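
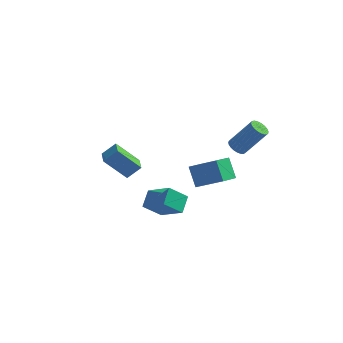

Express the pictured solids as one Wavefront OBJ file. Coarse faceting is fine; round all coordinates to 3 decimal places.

v -1.125 -1.818 -2.144
v 0.322 -2.514 -1.055
v -1.065 -0.748 -1.539
v 0.382 -1.444 -0.451
v -0.142 -1.316 -3.129
v 1.305 -2.012 -2.041
v -0.082 -0.246 -2.525
v 1.365 -0.942 -1.436
v -2.983 1.561 -2.583
v -4.344 1.241 -1.056
v -3.369 2.549 -2.72
v -4.73 2.229 -1.193
v -2.21 1.971 -1.807
v -3.571 1.651 -0.28
v -2.596 2.959 -1.944
v -3.957 2.639 -0.417
v 3.309 3.364 0.093
v 3.675 3.773 -0.256
v 4.956 4.124 1.497
v 4.591 3.716 1.847
v 3.488 3.939 -0.152
v 4.77 4.29 1.601
v 3.27 4.005 -0.007
v 4.552 4.357 1.747
v 3.059 3.961 0.156
v 4.341 4.312 1.91
v 2.892 3.814 0.309
v 4.173 4.165 2.062
v 2.796 3.589 0.424
v 4.078 3.94 2.177
v 2.789 3.325 0.481
v 4.071 3.676 2.235
v 2.872 3.068 0.472
v 4.154 3.419 2.225
v 3.031 2.862 0.398
v 4.313 3.213 2.151
v 3.238 2.743 0.27
v 4.519 3.094 2.023
v 3.457 2.732 0.112
v 4.738 3.083 1.865
v 3.65 2.83 -0.049
v 4.932 3.181 1.704
v 3.785 3.02 -0.185
v 5.067 3.371 1.568
v 3.837 3.27 -0.274
v 5.119 3.621 1.479
v 3.798 3.537 -0.299
v 5.08 3.888 1.455
v 0.753 1.774 -0.993
v 2.452 1.562 0.06
v 1.258 2.998 -1.56
v 2.957 2.785 -0.506
v 1.363 0.995 -2.134
v 3.062 0.782 -1.08
v 1.868 2.218 -2.7
v 3.567 2.006 -1.647
f 2 4 1
f 5 2 1
f 1 4 3
f 3 5 1
f 2 8 4
f 6 2 5
f 6 8 2
f 4 8 3
f 7 5 3
f 3 8 7
f 7 6 5
f 8 6 7
f 10 12 9
f 13 10 9
f 9 12 11
f 11 13 9
f 10 16 12
f 14 10 13
f 14 16 10
f 12 16 11
f 15 13 11
f 11 16 15
f 15 14 13
f 16 14 15
f 18 17 21
f 18 21 19
f 19 21 22
f 19 22 20
f 21 17 23
f 21 23 22
f 22 23 24
f 22 24 20
f 23 17 25
f 23 25 24
f 24 25 26
f 24 26 20
f 25 17 27
f 25 27 26
f 26 27 28
f 26 28 20
f 27 17 29
f 27 29 28
f 28 29 30
f 28 30 20
f 29 17 31
f 29 31 30
f 30 31 32
f 30 32 20
f 31 17 33
f 31 33 32
f 32 33 34
f 32 34 20
f 33 17 35
f 33 35 34
f 34 35 36
f 34 36 20
f 35 17 37
f 35 37 36
f 36 37 38
f 36 38 20
f 37 17 39
f 37 39 38
f 38 39 40
f 38 40 20
f 39 17 41
f 39 41 40
f 40 41 42
f 40 42 20
f 41 17 43
f 41 43 42
f 42 43 44
f 42 44 20
f 43 17 45
f 43 45 44
f 44 45 46
f 44 46 20
f 45 17 47
f 45 47 46
f 46 47 48
f 46 48 20
f 47 17 18
f 47 18 48
f 48 18 19
f 48 19 20
f 50 52 49
f 53 50 49
f 49 52 51
f 51 53 49
f 50 56 52
f 54 50 53
f 54 56 50
f 52 56 51
f 55 53 51
f 51 56 55
f 55 54 53
f 56 54 55



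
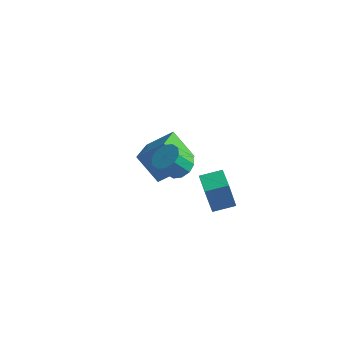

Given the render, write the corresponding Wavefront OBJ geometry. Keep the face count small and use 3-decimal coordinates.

v 0.048 1.789 -4.843
v -0.002 1.277 -2.962
v 0.757 2.824 -4.542
v 0.707 2.312 -2.661
v 1.233 1.028 -5.019
v 1.183 0.516 -3.138
v 1.942 2.063 -4.718
v 1.892 1.551 -2.837
v 3.115 -3.216 1.963
v 3.443 -2.673 2.482
v 3.174 -3.441 3.457
v 2.845 -3.984 2.937
v 2.951 -2.563 2.432
v 2.681 -3.332 3.406
v 2.521 -2.703 2.203
v 2.251 -3.472 3.177
v 2.318 -3.039 1.882
v 2.049 -3.808 2.856
v 2.42 -3.442 1.592
v 2.15 -4.211 2.566
v 2.786 -3.759 1.443
v 2.517 -4.527 2.418
v 3.279 -3.868 1.494
v 3.009 -4.637 2.468
v 3.709 -3.728 1.723
v 3.439 -4.497 2.697
v 3.911 -3.392 2.044
v 3.642 -4.161 3.018
v 3.81 -2.989 2.334
v 3.54 -3.758 3.308
v -1.858 -1.416 -1.009
v -0.824 -0.463 0.082
v -2.9 0.308 -1.527
v -1.866 1.261 -0.436
v -0.614 -1.101 -2.464
v 0.42 -0.148 -1.373
v -1.656 0.623 -2.982
v -0.622 1.576 -1.891
f 2 4 1
f 5 2 1
f 1 4 3
f 3 5 1
f 2 8 4
f 6 2 5
f 6 8 2
f 4 8 3
f 7 5 3
f 3 8 7
f 7 6 5
f 8 6 7
f 10 9 13
f 10 13 11
f 11 13 14
f 11 14 12
f 13 9 15
f 13 15 14
f 14 15 16
f 14 16 12
f 15 9 17
f 15 17 16
f 16 17 18
f 16 18 12
f 17 9 19
f 17 19 18
f 18 19 20
f 18 20 12
f 19 9 21
f 19 21 20
f 20 21 22
f 20 22 12
f 21 9 23
f 21 23 22
f 22 23 24
f 22 24 12
f 23 9 25
f 23 25 24
f 24 25 26
f 24 26 12
f 25 9 27
f 25 27 26
f 26 27 28
f 26 28 12
f 27 9 29
f 27 29 28
f 28 29 30
f 28 30 12
f 29 9 10
f 29 10 30
f 30 10 11
f 30 11 12
f 32 34 31
f 35 32 31
f 31 34 33
f 33 35 31
f 32 38 34
f 36 32 35
f 36 38 32
f 34 38 33
f 37 35 33
f 33 38 37
f 37 36 35
f 38 36 37



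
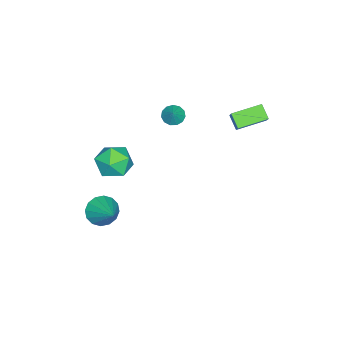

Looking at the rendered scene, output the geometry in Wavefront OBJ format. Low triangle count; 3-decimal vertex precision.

v 2.776 -3.454 -3.793
v 3.345 -3.287 -4.548
v 3.884 -2.226 -2.687
v 2.99 -2.941 -4.576
v 2.577 -2.733 -4.394
v 2.217 -2.718 -4.052
v 2.008 -2.9 -3.639
v 2.004 -3.23 -3.269
v 2.207 -3.621 -3.038
v 2.563 -3.967 -3.01
v 2.975 -4.176 -3.192
v 3.335 -4.191 -3.535
v 3.544 -4.009 -3.947
v 3.548 -3.678 -4.318
v -1.647 1.921 2.702
v -0.681 2.408 3.826
v -2.713 3.179 3.072
v -1.747 3.667 4.196
v -1.193 2.493 2.064
v -0.227 2.981 3.188
v -2.259 3.752 2.434
v -1.293 4.239 3.558
v 3.713 -1.353 2.437
v 4.302 -1.392 1.479
v 3.118 -3.048 2.141
v 3.707 -3.087 1.183
v 4.242 -3.074 2.173
v 4.61 -2.027 2.356
v 2.81 -2.413 1.264
v 3.178 -1.366 1.447
v 3.744 -2.048 0.755
v 4.629 -2.456 1.316
v 2.791 -1.984 2.304
v 3.676 -2.392 2.865
v -1.359 -1.17 1.804
v -1.008 -0.802 1.399
v -0.721 -0.93 2.576
v -1.263 -0.582 1.543
v -1.549 -0.549 1.769
v -1.775 -0.713 2.007
v -1.869 -1.022 2.18
v -1.801 -1.377 2.234
v -1.592 -1.667 2.151
v -1.31 -1.799 1.958
v -1.044 -1.731 1.717
v -0.877 -1.485 1.503
v -0.864 -1.138 1.384
f 2 1 4
f 2 4 3
f 4 1 5
f 4 5 3
f 5 1 6
f 5 6 3
f 6 1 7
f 6 7 3
f 7 1 8
f 7 8 3
f 8 1 9
f 8 9 3
f 9 1 10
f 9 10 3
f 10 1 11
f 10 11 3
f 11 1 12
f 11 12 3
f 12 1 13
f 12 13 3
f 13 1 14
f 13 14 3
f 14 1 2
f 14 2 3
f 16 18 15
f 19 16 15
f 15 18 17
f 17 19 15
f 16 22 18
f 20 16 19
f 20 22 16
f 18 22 17
f 21 19 17
f 17 22 21
f 21 20 19
f 22 20 21
f 23 34 28
f 23 28 24
f 23 24 30
f 23 30 33
f 23 33 34
f 24 28 32
f 28 34 27
f 34 33 25
f 33 30 29
f 30 24 31
f 26 32 27
f 26 27 25
f 26 25 29
f 26 29 31
f 26 31 32
f 27 32 28
f 25 27 34
f 29 25 33
f 31 29 30
f 32 31 24
f 36 35 38
f 36 38 37
f 38 35 39
f 38 39 37
f 39 35 40
f 39 40 37
f 40 35 41
f 40 41 37
f 41 35 42
f 41 42 37
f 42 35 43
f 42 43 37
f 43 35 44
f 43 44 37
f 44 35 45
f 44 45 37
f 45 35 46
f 45 46 37
f 46 35 47
f 46 47 37
f 47 35 36
f 47 36 37



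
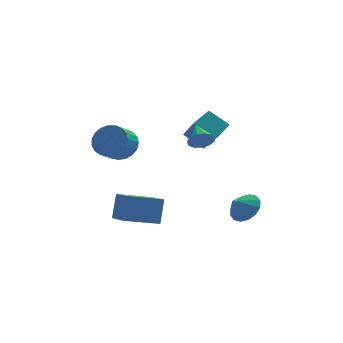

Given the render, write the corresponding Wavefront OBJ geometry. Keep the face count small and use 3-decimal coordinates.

v -1.935 -2.86 -3.463
v -1.715 -2.303 -2.099
v -2.422 -1.258 -4.038
v -2.201 -0.701 -2.674
v -0.159 -2.479 -3.906
v 0.062 -1.922 -2.542
v -0.645 -0.877 -4.481
v -0.425 -0.32 -3.117
v 2.169 1.374 -0.562
v 2.577 0.116 0.673
v 1.18 1.834 0.233
v 1.588 0.576 1.469
v 2.992 2.184 -0.009
v 3.4 0.926 1.227
v 2.003 2.644 0.787
v 2.411 1.386 2.022
v -1.914 1.593 -0.279
v -1.131 0.978 -0.376
v -1.704 0.152 0.242
v -2.486 0.767 0.339
v -1.04 1.179 -0.024
v -1.613 0.353 0.595
v -1.1 1.451 0.285
v -1.673 0.626 0.903
v -1.301 1.748 0.495
v -1.873 0.923 1.114
v -1.608 2.019 0.572
v -2.18 1.193 1.191
v -1.967 2.215 0.502
v -2.54 1.389 1.12
v -2.318 2.304 0.296
v -2.89 1.478 0.915
v -2.598 2.27 -0.009
v -3.171 1.444 0.61
v -2.76 2.119 -0.36
v -3.333 1.293 0.258
v -2.776 1.877 -0.698
v -3.349 1.051 -0.08
v -2.643 1.586 -0.964
v -3.215 0.76 -0.345
v -2.384 1.296 -1.111
v -2.956 0.47 -0.492
v -2.043 1.057 -1.114
v -2.615 0.231 -0.495
v -1.68 0.911 -0.973
v -2.252 0.086 -0.354
v -1.358 0.883 -0.712
v -1.93 0.058 -0.093
v 4.041 -0.933 -3.664
v 4.606 -0.682 -2.969
v 3.379 -1.347 -2.976
v 4.309 -0.308 -3.029
v 3.941 -0.101 -3.26
v 3.599 -0.118 -3.599
v 3.376 -0.352 -3.955
v 3.331 -0.743 -4.233
v 3.476 -1.184 -4.359
v 3.773 -1.558 -4.298
v 4.141 -1.765 -4.067
v 4.483 -1.749 -3.728
v 4.706 -1.514 -3.372
v 4.751 -1.124 -3.094
v 1.727 -3.374 1.937
v 2.122 -3.038 1.496
v 1.513 -2.326 2.543
v 1.766 -3.028 1.353
v 1.399 -3.128 1.395
v 1.136 -3.306 1.609
v 1.06 -3.505 1.927
v 1.197 -3.663 2.248
v 1.502 -3.73 2.47
v 1.878 -3.683 2.523
v 2.207 -3.538 2.39
v 2.384 -3.341 2.112
v 2.352 -3.155 1.779
f 2 4 1
f 5 2 1
f 1 4 3
f 3 5 1
f 2 8 4
f 6 2 5
f 6 8 2
f 4 8 3
f 7 5 3
f 3 8 7
f 7 6 5
f 8 6 7
f 10 12 9
f 13 10 9
f 9 12 11
f 11 13 9
f 10 16 12
f 14 10 13
f 14 16 10
f 12 16 11
f 15 13 11
f 11 16 15
f 15 14 13
f 16 14 15
f 18 17 21
f 18 21 19
f 19 21 22
f 19 22 20
f 21 17 23
f 21 23 22
f 22 23 24
f 22 24 20
f 23 17 25
f 23 25 24
f 24 25 26
f 24 26 20
f 25 17 27
f 25 27 26
f 26 27 28
f 26 28 20
f 27 17 29
f 27 29 28
f 28 29 30
f 28 30 20
f 29 17 31
f 29 31 30
f 30 31 32
f 30 32 20
f 31 17 33
f 31 33 32
f 32 33 34
f 32 34 20
f 33 17 35
f 33 35 34
f 34 35 36
f 34 36 20
f 35 17 37
f 35 37 36
f 36 37 38
f 36 38 20
f 37 17 39
f 37 39 38
f 38 39 40
f 38 40 20
f 39 17 41
f 39 41 40
f 40 41 42
f 40 42 20
f 41 17 43
f 41 43 42
f 42 43 44
f 42 44 20
f 43 17 45
f 43 45 44
f 44 45 46
f 44 46 20
f 45 17 47
f 45 47 46
f 46 47 48
f 46 48 20
f 47 17 18
f 47 18 48
f 48 18 19
f 48 19 20
f 50 49 52
f 50 52 51
f 52 49 53
f 52 53 51
f 53 49 54
f 53 54 51
f 54 49 55
f 54 55 51
f 55 49 56
f 55 56 51
f 56 49 57
f 56 57 51
f 57 49 58
f 57 58 51
f 58 49 59
f 58 59 51
f 59 49 60
f 59 60 51
f 60 49 61
f 60 61 51
f 61 49 62
f 61 62 51
f 62 49 50
f 62 50 51
f 64 63 66
f 64 66 65
f 66 63 67
f 66 67 65
f 67 63 68
f 67 68 65
f 68 63 69
f 68 69 65
f 69 63 70
f 69 70 65
f 70 63 71
f 70 71 65
f 71 63 72
f 71 72 65
f 72 63 73
f 72 73 65
f 73 63 74
f 73 74 65
f 74 63 75
f 74 75 65
f 75 63 64
f 75 64 65



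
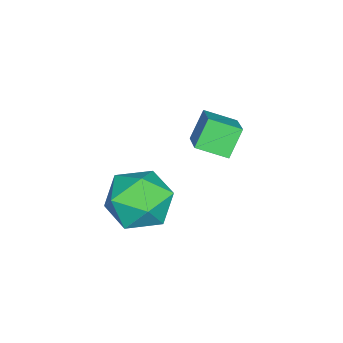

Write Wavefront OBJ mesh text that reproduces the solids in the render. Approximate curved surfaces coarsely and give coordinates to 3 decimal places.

v 2.608 -2.011 -4.189
v 3.458 -1.779 -4.245
v 2.962 -3.101 -3.335
v 3.812 -2.869 -3.391
v 3.241 -2.355 -2.955
v 3.022 -1.681 -3.483
v 3.398 -3.199 -4.097
v 3.179 -2.525 -4.625
v 3.946 -2.513 -4.188
v 3.85 -1.991 -3.482
v 2.57 -2.889 -4.098
v 2.474 -2.367 -3.392
v 0.148 -1.114 -3.2
v 0.323 -1.886 -2.888
v 0.965 -0.729 -2.706
v 1.141 -1.5 -2.394
v 0.639 -1.28 -3.886
v 0.815 -2.051 -3.574
v 1.457 -0.894 -3.392
v 1.632 -1.666 -3.08
f 1 12 6
f 1 6 2
f 1 2 8
f 1 8 11
f 1 11 12
f 2 6 10
f 6 12 5
f 12 11 3
f 11 8 7
f 8 2 9
f 4 10 5
f 4 5 3
f 4 3 7
f 4 7 9
f 4 9 10
f 5 10 6
f 3 5 12
f 7 3 11
f 9 7 8
f 10 9 2
f 14 16 13
f 17 14 13
f 13 16 15
f 15 17 13
f 14 20 16
f 18 14 17
f 18 20 14
f 16 20 15
f 19 17 15
f 15 20 19
f 19 18 17
f 20 18 19



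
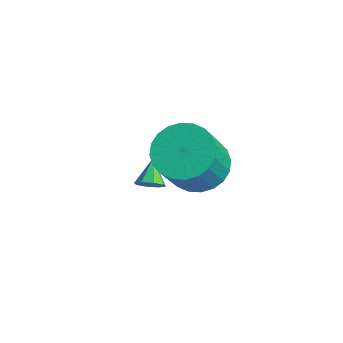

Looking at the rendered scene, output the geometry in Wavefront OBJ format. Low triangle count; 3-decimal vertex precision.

v -3.171 2.192 -0.228
v -2.847 2.13 0.199
v -3.849 2.748 0.368
v -2.759 2.47 -0.019
v -2.912 2.647 -0.359
v -3.218 2.557 -0.622
v -3.496 2.254 -0.655
v -3.584 1.914 -0.437
v -3.431 1.736 -0.097
v -3.125 1.826 0.167
v -1.138 2.752 2.376
v -0.143 2.667 1.993
v 0.454 1.683 3.762
v -0.542 1.768 4.144
v -0.123 3.034 2.19
v 0.474 2.051 3.959
v -0.258 3.358 2.416
v 0.339 2.375 4.185
v -0.527 3.59 2.635
v 0.07 2.607 4.404
v -0.889 3.695 2.816
v -0.292 2.711 4.584
v -1.289 3.655 2.929
v -0.692 2.672 4.697
v -1.666 3.478 2.957
v -1.069 2.495 4.726
v -1.963 3.191 2.898
v -1.366 2.208 4.667
v -2.134 2.837 2.758
v -1.537 1.853 4.527
v -2.154 2.469 2.561
v -1.557 1.486 4.33
v -2.019 2.145 2.335
v -1.422 1.162 4.104
v -1.75 1.913 2.116
v -1.153 0.93 3.885
v -1.388 1.809 1.936
v -0.791 0.825 3.704
v -0.988 1.848 1.823
v -0.391 0.865 3.591
v -0.611 2.025 1.794
v -0.014 1.042 3.563
v -0.314 2.312 1.853
v 0.283 1.329 3.622
f 2 1 4
f 2 4 3
f 4 1 5
f 4 5 3
f 5 1 6
f 5 6 3
f 6 1 7
f 6 7 3
f 7 1 8
f 7 8 3
f 8 1 9
f 8 9 3
f 9 1 10
f 9 10 3
f 10 1 2
f 10 2 3
f 12 11 15
f 12 15 13
f 13 15 16
f 13 16 14
f 15 11 17
f 15 17 16
f 16 17 18
f 16 18 14
f 17 11 19
f 17 19 18
f 18 19 20
f 18 20 14
f 19 11 21
f 19 21 20
f 20 21 22
f 20 22 14
f 21 11 23
f 21 23 22
f 22 23 24
f 22 24 14
f 23 11 25
f 23 25 24
f 24 25 26
f 24 26 14
f 25 11 27
f 25 27 26
f 26 27 28
f 26 28 14
f 27 11 29
f 27 29 28
f 28 29 30
f 28 30 14
f 29 11 31
f 29 31 30
f 30 31 32
f 30 32 14
f 31 11 33
f 31 33 32
f 32 33 34
f 32 34 14
f 33 11 35
f 33 35 34
f 34 35 36
f 34 36 14
f 35 11 37
f 35 37 36
f 36 37 38
f 36 38 14
f 37 11 39
f 37 39 38
f 38 39 40
f 38 40 14
f 39 11 41
f 39 41 40
f 40 41 42
f 40 42 14
f 41 11 43
f 41 43 42
f 42 43 44
f 42 44 14
f 43 11 12
f 43 12 44
f 44 12 13
f 44 13 14



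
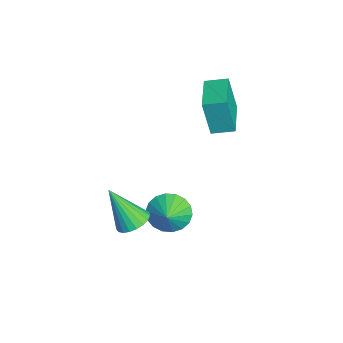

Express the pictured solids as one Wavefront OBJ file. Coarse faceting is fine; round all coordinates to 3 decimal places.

v -4.985 3.497 -0.904
v -5.111 3.099 1.073
v -4.811 4.589 -0.673
v -4.937 4.191 1.304
v -3.003 3.169 -0.844
v -3.129 2.771 1.133
v -2.829 4.261 -0.613
v -2.955 3.863 1.364
v 1.513 -0.722 -2.43
v 2.308 -0.939 -2.33
v 1.007 -1.718 -0.57
v 2.296 -0.633 -2.17
v 2.149 -0.343 -2.055
v 1.891 -0.119 -2.005
v 1.569 0.001 -2.028
v 1.236 -0.003 -2.121
v 0.952 -0.133 -2.267
v 0.764 -0.364 -2.442
v 0.706 -0.657 -2.615
v 0.788 -0.962 -2.755
v 0.994 -1.225 -2.84
v 1.291 -1.401 -2.854
v 1.626 -1.46 -2.794
v 1.941 -1.391 -2.672
v 2.182 -1.207 -2.508
v -0.149 0.991 -3.676
v 0.395 1.521 -4.387
v 0.749 0.809 -3.124
v 0.275 1.849 -4.083
v 0.071 2.007 -3.699
v -0.177 1.964 -3.31
v -0.419 1.728 -2.994
v -0.608 1.347 -2.813
v -0.706 0.894 -2.803
v -0.693 0.461 -2.966
v -0.573 0.133 -3.269
v -0.369 -0.025 -3.653
v -0.122 0.018 -4.042
v 0.121 0.254 -4.358
v 0.309 0.636 -4.539
v 0.407 1.088 -4.549
f 2 4 1
f 5 2 1
f 1 4 3
f 3 5 1
f 2 8 4
f 6 2 5
f 6 8 2
f 4 8 3
f 7 5 3
f 3 8 7
f 7 6 5
f 8 6 7
f 10 9 12
f 10 12 11
f 12 9 13
f 12 13 11
f 13 9 14
f 13 14 11
f 14 9 15
f 14 15 11
f 15 9 16
f 15 16 11
f 16 9 17
f 16 17 11
f 17 9 18
f 17 18 11
f 18 9 19
f 18 19 11
f 19 9 20
f 19 20 11
f 20 9 21
f 20 21 11
f 21 9 22
f 21 22 11
f 22 9 23
f 22 23 11
f 23 9 24
f 23 24 11
f 24 9 25
f 24 25 11
f 25 9 10
f 25 10 11
f 27 26 29
f 27 29 28
f 29 26 30
f 29 30 28
f 30 26 31
f 30 31 28
f 31 26 32
f 31 32 28
f 32 26 33
f 32 33 28
f 33 26 34
f 33 34 28
f 34 26 35
f 34 35 28
f 35 26 36
f 35 36 28
f 36 26 37
f 36 37 28
f 37 26 38
f 37 38 28
f 38 26 39
f 38 39 28
f 39 26 40
f 39 40 28
f 40 26 41
f 40 41 28
f 41 26 27
f 41 27 28



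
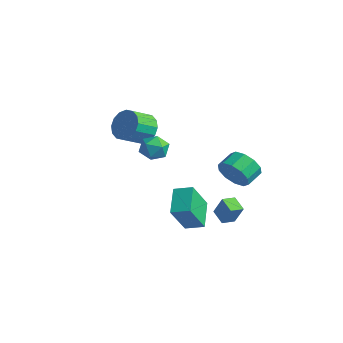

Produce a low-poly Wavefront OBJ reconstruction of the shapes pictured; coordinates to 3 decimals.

v 3.723 -0.363 -1.053
v 4.075 0.074 -1.94
v 3.87 1.101 -1.514
v 3.517 0.663 -0.627
v 3.437 -0.026 -2.005
v 3.232 1.001 -1.58
v 2.908 -0.255 -1.707
v 2.703 0.772 -1.281
v 2.691 -0.526 -1.159
v 2.486 0.501 -0.733
v 2.867 -0.734 -0.57
v 2.662 0.293 -0.145
v 3.37 -0.801 -0.166
v 3.165 0.226 0.26
v 4.008 -0.701 -0.1
v 3.803 0.326 0.325
v 4.537 -0.472 -0.399
v 4.332 0.555 0.027
v 4.754 -0.201 -0.947
v 4.549 0.826 -0.521
v 4.578 0.007 -1.535
v 4.373 1.034 -1.11
v 2.964 -1.087 -4.057
v 3.494 -0.918 -2.882
v 3.027 -0.262 -4.204
v 3.556 -0.093 -3.029
v 3.884 -1.227 -4.451
v 4.413 -1.058 -3.276
v 3.946 -0.402 -4.598
v 4.476 -0.233 -3.423
v -2.222 -0.993 -0.78
v -1.298 -0.854 -0.814
v -2.022 -2.426 -1.226
v -1.098 -2.287 -1.26
v -1.538 -2.299 -0.435
v -1.662 -1.414 -0.159
v -1.658 -1.866 -1.881
v -1.782 -0.981 -1.605
v -0.949 -1.393 -1.495
v -0.875 -1.661 -0.601
v -2.445 -1.619 -1.439
v -2.371 -1.887 -0.545
v -3.303 -1.124 -0.413
v -2.234 -1.151 -0.44
v -2.247 -2.463 0.327
v -3.317 -2.436 0.353
v -2.359 -0.877 0.025
v -2.372 -2.19 0.792
v -2.737 -0.67 0.373
v -2.75 -1.983 1.14
v -3.267 -0.585 0.51
v -3.28 -1.897 1.277
v -3.806 -0.644 0.4
v -3.82 -1.956 1.167
v -4.211 -0.831 0.072
v -4.225 -2.144 0.838
v -4.373 -1.097 -0.387
v -4.386 -2.409 0.38
v -4.248 -1.37 -0.852
v -4.261 -2.683 -0.085
v -3.87 -1.577 -1.2
v -3.883 -2.89 -0.433
v -3.34 -1.663 -1.337
v -3.353 -2.975 -0.57
v -2.8 -1.604 -1.227
v -2.814 -2.916 -0.46
v -2.395 -1.416 -0.898
v -2.409 -2.729 -0.132
v 1.726 -1.878 -3.859
v 1.988 -3.054 -2.031
v 2.571 -1.211 -3.551
v 2.833 -2.387 -1.723
v 2.887 -2.953 -4.717
v 3.149 -4.129 -2.889
v 3.732 -2.286 -4.409
v 3.994 -3.462 -2.581
f 2 1 5
f 2 5 3
f 3 5 6
f 3 6 4
f 5 1 7
f 5 7 6
f 6 7 8
f 6 8 4
f 7 1 9
f 7 9 8
f 8 9 10
f 8 10 4
f 9 1 11
f 9 11 10
f 10 11 12
f 10 12 4
f 11 1 13
f 11 13 12
f 12 13 14
f 12 14 4
f 13 1 15
f 13 15 14
f 14 15 16
f 14 16 4
f 15 1 17
f 15 17 16
f 16 17 18
f 16 18 4
f 17 1 19
f 17 19 18
f 18 19 20
f 18 20 4
f 19 1 21
f 19 21 20
f 20 21 22
f 20 22 4
f 21 1 2
f 21 2 22
f 22 2 3
f 22 3 4
f 24 26 23
f 27 24 23
f 23 26 25
f 25 27 23
f 24 30 26
f 28 24 27
f 28 30 24
f 26 30 25
f 29 27 25
f 25 30 29
f 29 28 27
f 30 28 29
f 31 42 36
f 31 36 32
f 31 32 38
f 31 38 41
f 31 41 42
f 32 36 40
f 36 42 35
f 42 41 33
f 41 38 37
f 38 32 39
f 34 40 35
f 34 35 33
f 34 33 37
f 34 37 39
f 34 39 40
f 35 40 36
f 33 35 42
f 37 33 41
f 39 37 38
f 40 39 32
f 44 43 47
f 44 47 45
f 45 47 48
f 45 48 46
f 47 43 49
f 47 49 48
f 48 49 50
f 48 50 46
f 49 43 51
f 49 51 50
f 50 51 52
f 50 52 46
f 51 43 53
f 51 53 52
f 52 53 54
f 52 54 46
f 53 43 55
f 53 55 54
f 54 55 56
f 54 56 46
f 55 43 57
f 55 57 56
f 56 57 58
f 56 58 46
f 57 43 59
f 57 59 58
f 58 59 60
f 58 60 46
f 59 43 61
f 59 61 60
f 60 61 62
f 60 62 46
f 61 43 63
f 61 63 62
f 62 63 64
f 62 64 46
f 63 43 65
f 63 65 64
f 64 65 66
f 64 66 46
f 65 43 67
f 65 67 66
f 66 67 68
f 66 68 46
f 67 43 44
f 67 44 68
f 68 44 45
f 68 45 46
f 70 72 69
f 73 70 69
f 69 72 71
f 71 73 69
f 70 76 72
f 74 70 73
f 74 76 70
f 72 76 71
f 75 73 71
f 71 76 75
f 75 74 73
f 76 74 75



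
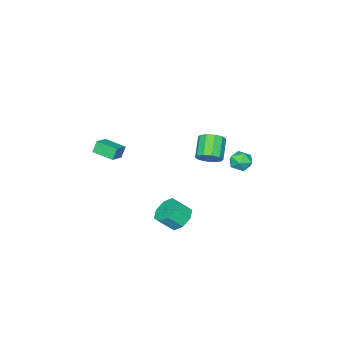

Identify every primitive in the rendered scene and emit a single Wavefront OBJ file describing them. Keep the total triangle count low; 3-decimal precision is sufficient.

v 2.013 -4.781 1.246
v 1.675 -4.745 2.015
v 1.764 -3.424 1.074
v 1.426 -3.388 1.842
v 2.974 -4.552 1.658
v 2.636 -4.516 2.426
v 2.725 -3.195 1.485
v 2.387 -3.159 2.254
v -3.831 1.788 0.137
v -3.372 1.541 -0.469
v -4.028 0.559 0.489
v -3.569 0.312 -0.117
v -3.241 0.697 0.502
v -3.119 1.456 0.284
v -4.281 0.644 -0.264
v -4.159 1.403 -0.482
v -3.65 0.833 -0.717
v -3.007 0.867 -0.243
v -4.393 1.233 0.263
v -3.75 1.267 0.737
v -2.972 -0.778 -0.247
v -2.342 -1.191 0.126
v -3.379 -1.875 1.119
v -4.008 -1.462 0.747
v -2.405 -0.739 0.372
v -3.441 -1.423 1.365
v -2.684 -0.301 0.382
v -3.72 -0.985 1.375
v -3.073 -0.046 0.152
v -4.109 -0.73 1.145
v -3.423 -0.07 -0.23
v -4.46 -0.754 0.763
v -3.601 -0.365 -0.619
v -4.638 -1.049 0.374
v -3.539 -0.817 -0.865
v -4.575 -1.501 0.128
v -3.26 -1.255 -0.875
v -4.296 -1.939 0.118
v -2.871 -1.51 -0.645
v -3.907 -2.194 0.348
v -2.52 -1.486 -0.263
v -3.557 -2.17 0.73
v 3.633 2.868 -0.092
v 4.223 3.562 -0.094
v 4.856 3.025 0.73
v 4.267 2.332 0.732
v 3.705 3.653 0.363
v 4.339 3.116 1.188
v 3.146 3.285 0.554
v 3.779 2.748 1.378
v 2.872 2.673 0.366
v 3.505 2.136 1.19
v 3.044 2.175 -0.09
v 3.677 1.638 0.734
v 3.561 2.084 -0.548
v 4.195 1.547 0.277
v 4.121 2.452 -0.738
v 4.754 1.915 0.086
v 4.395 3.064 -0.55
v 5.028 2.527 0.274
f 2 4 1
f 5 2 1
f 1 4 3
f 3 5 1
f 2 8 4
f 6 2 5
f 6 8 2
f 4 8 3
f 7 5 3
f 3 8 7
f 7 6 5
f 8 6 7
f 9 20 14
f 9 14 10
f 9 10 16
f 9 16 19
f 9 19 20
f 10 14 18
f 14 20 13
f 20 19 11
f 19 16 15
f 16 10 17
f 12 18 13
f 12 13 11
f 12 11 15
f 12 15 17
f 12 17 18
f 13 18 14
f 11 13 20
f 15 11 19
f 17 15 16
f 18 17 10
f 22 21 25
f 22 25 23
f 23 25 26
f 23 26 24
f 25 21 27
f 25 27 26
f 26 27 28
f 26 28 24
f 27 21 29
f 27 29 28
f 28 29 30
f 28 30 24
f 29 21 31
f 29 31 30
f 30 31 32
f 30 32 24
f 31 21 33
f 31 33 32
f 32 33 34
f 32 34 24
f 33 21 35
f 33 35 34
f 34 35 36
f 34 36 24
f 35 21 37
f 35 37 36
f 36 37 38
f 36 38 24
f 37 21 39
f 37 39 38
f 38 39 40
f 38 40 24
f 39 21 41
f 39 41 40
f 40 41 42
f 40 42 24
f 41 21 22
f 41 22 42
f 42 22 23
f 42 23 24
f 44 43 47
f 44 47 45
f 45 47 48
f 45 48 46
f 47 43 49
f 47 49 48
f 48 49 50
f 48 50 46
f 49 43 51
f 49 51 50
f 50 51 52
f 50 52 46
f 51 43 53
f 51 53 52
f 52 53 54
f 52 54 46
f 53 43 55
f 53 55 54
f 54 55 56
f 54 56 46
f 55 43 57
f 55 57 56
f 56 57 58
f 56 58 46
f 57 43 59
f 57 59 58
f 58 59 60
f 58 60 46
f 59 43 44
f 59 44 60
f 60 44 45
f 60 45 46



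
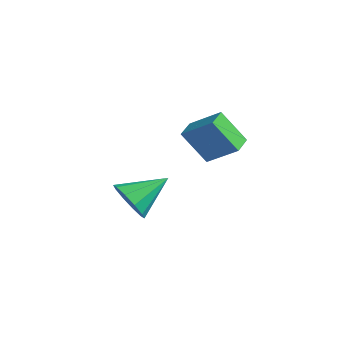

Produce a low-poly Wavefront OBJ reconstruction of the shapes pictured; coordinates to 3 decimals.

v -1.494 -0.189 -3.867
v -1.138 -0.755 -3.057
v -0.906 1.489 -2.953
v -0.655 -0.691 -3.485
v -0.492 -0.436 -4.059
v -0.712 -0.087 -4.56
v -1.231 0.224 -4.796
v -1.85 0.376 -4.677
v -2.334 0.312 -4.249
v -2.497 0.057 -3.675
v -2.277 -0.292 -3.174
v -1.758 -0.603 -2.938
v 0.901 0.339 0.793
v 2.168 0.771 1.757
v 0.529 1.231 0.882
v 1.797 1.663 1.846
v 1.803 0.857 -0.626
v 3.071 1.289 0.338
v 1.432 1.749 -0.537
v 2.699 2.181 0.427
f 2 1 4
f 2 4 3
f 4 1 5
f 4 5 3
f 5 1 6
f 5 6 3
f 6 1 7
f 6 7 3
f 7 1 8
f 7 8 3
f 8 1 9
f 8 9 3
f 9 1 10
f 9 10 3
f 10 1 11
f 10 11 3
f 11 1 12
f 11 12 3
f 12 1 2
f 12 2 3
f 14 16 13
f 17 14 13
f 13 16 15
f 15 17 13
f 14 20 16
f 18 14 17
f 18 20 14
f 16 20 15
f 19 17 15
f 15 20 19
f 19 18 17
f 20 18 19



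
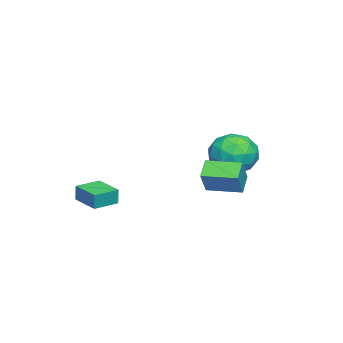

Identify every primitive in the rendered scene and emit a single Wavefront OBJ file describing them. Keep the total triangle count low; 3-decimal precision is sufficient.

v 1.874 -4.249 -1.097
v 1.923 -4.211 -0.269
v 0.84 -3.53 -1.069
v 0.888 -3.492 -0.241
v 2.692 -3.068 -1.199
v 2.74 -3.03 -0.371
v 1.657 -2.349 -1.171
v 1.706 -2.311 -0.343
v -3.13 2.562 0.715
v -2.246 1.68 0.799
v -4.474 1.16 0.141
v -3.59 0.278 0.225
v -4.024 0.829 1.261
v -3.194 1.695 1.616
v -3.526 1.145 -0.676
v -2.696 2.011 -0.321
v -2.491 0.804 -0.061
v -2.799 0.609 1.136
v -3.921 2.231 -0.196
v -4.229 2.036 1.001
v -2.57 2.244 0.807
v -4.15 0.596 0.133
v -4.405 0.92 0.742
v -3.885 0.402 0.791
v -3.127 2.253 1.287
v -2.608 1.735 1.337
v -3.653 1.235 1.608
v -4.112 1.105 -0.397
v -3.593 0.587 -0.347
v -2.835 2.438 0.149
v -2.315 1.92 0.198
v -3.067 1.605 -0.668
v -2.195 1.211 0.351
v -2.984 0.387 0.014
v -2.947 0.896 -0.515
v -2.459 1.405 -0.307
v -2.375 1.096 1.055
v -3.165 0.272 0.718
v -3.42 0.596 1.327
v -2.932 1.105 1.535
v -2.519 0.582 0.55
v -3.555 2.568 0.222
v -4.345 1.744 -0.115
v -3.788 1.735 -0.595
v -3.3 2.244 -0.387
v -3.736 2.453 0.926
v -4.525 1.629 0.589
v -4.261 1.435 1.247
v -3.773 1.944 1.455
v -4.201 2.258 0.39
v 0.571 1.531 0.627
v 1.41 1.537 1.772
v 0.512 3.16 0.662
v 1.351 3.165 1.808
v 1.409 1.575 0.012
v 2.248 1.58 1.158
v 1.35 3.203 0.048
v 2.189 3.209 1.193
f 2 4 1
f 5 2 1
f 1 4 3
f 3 5 1
f 2 8 4
f 6 2 5
f 6 8 2
f 4 8 3
f 7 5 3
f 3 8 7
f 7 6 5
f 8 6 7
f 9 46 25
f 46 20 49
f 25 49 14
f 46 49 25
f 9 25 21
f 25 14 26
f 21 26 10
f 25 26 21
f 9 21 30
f 21 10 31
f 30 31 16
f 21 31 30
f 9 30 42
f 30 16 45
f 42 45 19
f 30 45 42
f 9 42 46
f 42 19 50
f 46 50 20
f 42 50 46
f 10 26 37
f 26 14 40
f 37 40 18
f 26 40 37
f 14 49 27
f 49 20 48
f 27 48 13
f 49 48 27
f 20 50 47
f 50 19 43
f 47 43 11
f 50 43 47
f 19 45 44
f 45 16 32
f 44 32 15
f 45 32 44
f 16 31 36
f 31 10 33
f 36 33 17
f 31 33 36
f 12 38 24
f 38 18 39
f 24 39 13
f 38 39 24
f 12 24 22
f 24 13 23
f 22 23 11
f 24 23 22
f 12 22 29
f 22 11 28
f 29 28 15
f 22 28 29
f 12 29 34
f 29 15 35
f 34 35 17
f 29 35 34
f 12 34 38
f 34 17 41
f 38 41 18
f 34 41 38
f 13 39 27
f 39 18 40
f 27 40 14
f 39 40 27
f 11 23 47
f 23 13 48
f 47 48 20
f 23 48 47
f 15 28 44
f 28 11 43
f 44 43 19
f 28 43 44
f 17 35 36
f 35 15 32
f 36 32 16
f 35 32 36
f 18 41 37
f 41 17 33
f 37 33 10
f 41 33 37
f 52 54 51
f 55 52 51
f 51 54 53
f 53 55 51
f 52 58 54
f 56 52 55
f 56 58 52
f 54 58 53
f 57 55 53
f 53 58 57
f 57 56 55
f 58 56 57



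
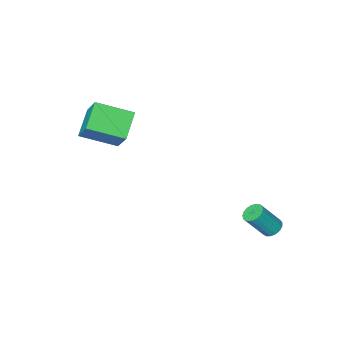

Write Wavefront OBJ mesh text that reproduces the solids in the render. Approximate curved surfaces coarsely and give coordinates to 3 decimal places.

v -1.752 3.575 -4.217
v -1.334 3.738 -4.479
v -0.49 3.469 -3.306
v -0.908 3.305 -3.043
v -1.42 3.945 -4.37
v -0.576 3.675 -3.197
v -1.582 4.066 -4.225
v -0.738 3.796 -3.052
v -1.783 4.075 -4.079
v -0.939 3.805 -2.906
v -1.977 3.97 -3.964
v -1.133 3.7 -2.791
v -2.119 3.774 -3.907
v -1.275 3.504 -2.734
v -2.177 3.532 -3.92
v -1.333 3.262 -2.747
v -2.138 3.3 -4.002
v -1.294 3.03 -2.829
v -2.01 3.131 -4.133
v -1.166 2.861 -2.96
v -1.823 3.064 -4.283
v -0.979 2.794 -3.11
v -1.62 3.114 -4.418
v -0.776 2.844 -3.244
v -1.447 3.269 -4.506
v -0.603 2.999 -3.333
v -1.344 3.495 -4.529
v -0.5 3.225 -3.355
v 2.902 -1.206 -0.061
v 1.984 -1.984 0.782
v 3.093 -0.207 1.068
v 2.174 -0.985 1.911
v 4.266 -2.155 0.549
v 3.347 -2.933 1.392
v 4.456 -1.156 1.678
v 3.538 -1.934 2.521
f 2 1 5
f 2 5 3
f 3 5 6
f 3 6 4
f 5 1 7
f 5 7 6
f 6 7 8
f 6 8 4
f 7 1 9
f 7 9 8
f 8 9 10
f 8 10 4
f 9 1 11
f 9 11 10
f 10 11 12
f 10 12 4
f 11 1 13
f 11 13 12
f 12 13 14
f 12 14 4
f 13 1 15
f 13 15 14
f 14 15 16
f 14 16 4
f 15 1 17
f 15 17 16
f 16 17 18
f 16 18 4
f 17 1 19
f 17 19 18
f 18 19 20
f 18 20 4
f 19 1 21
f 19 21 20
f 20 21 22
f 20 22 4
f 21 1 23
f 21 23 22
f 22 23 24
f 22 24 4
f 23 1 25
f 23 25 24
f 24 25 26
f 24 26 4
f 25 1 27
f 25 27 26
f 26 27 28
f 26 28 4
f 27 1 2
f 27 2 28
f 28 2 3
f 28 3 4
f 30 32 29
f 33 30 29
f 29 32 31
f 31 33 29
f 30 36 32
f 34 30 33
f 34 36 30
f 32 36 31
f 35 33 31
f 31 36 35
f 35 34 33
f 36 34 35



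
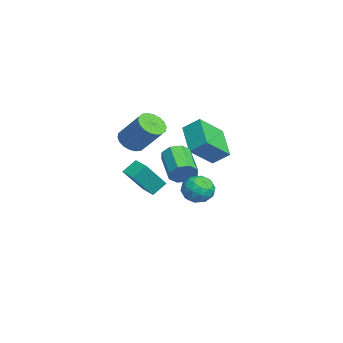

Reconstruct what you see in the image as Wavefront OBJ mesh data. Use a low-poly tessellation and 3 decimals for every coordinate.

v -3.488 -0.563 -1.904
v -3.869 0.171 -1.225
v -2.636 -0.03 -2.002
v -3.016 0.704 -1.324
v -2.604 -1.664 -0.216
v -2.984 -0.93 0.462
v -1.751 -1.131 -0.315
v -2.132 -0.397 0.364
v -3.763 2.846 1.61
v -2.866 1.55 2.857
v -3.472 3.752 2.342
v -2.576 2.456 3.589
v -1.944 3.104 0.571
v -1.048 1.808 1.818
v -1.654 4.01 1.303
v -0.757 2.714 2.55
v 1.279 1.376 1.126
v 1.551 1.681 1.825
v -0.127 1.369 2.613
v -0.399 1.064 1.914
v 1.299 2.113 1.46
v -0.379 1.802 2.248
v 1.035 2.114 0.899
v -0.643 1.803 1.687
v 0.915 1.682 0.471
v -0.764 1.371 1.259
v 1.007 1.071 0.427
v -0.671 0.759 1.215
v 1.259 0.638 0.792
v -0.419 0.327 1.58
v 1.523 0.637 1.353
v -0.155 0.326 2.141
v 1.644 1.069 1.781
v -0.035 0.758 2.569
v 3.353 2.631 1.208
v 3.884 2.396 1.928
v 3.936 1.504 0.412
v 4.467 1.269 1.132
v 3.55 1.147 1.173
v 3.19 1.843 1.665
v 4.63 2.057 0.675
v 4.27 2.753 1.167
v 4.673 2.041 1.599
v 4.006 1.479 1.907
v 3.814 2.421 0.433
v 3.147 1.859 0.741
v 3.568 2.612 1.638
v 4.252 1.288 0.702
v 3.714 1.216 0.726
v 4.026 1.078 1.15
v 3.16 2.287 1.483
v 3.472 2.149 1.907
v 3.276 1.415 1.463
v 4.348 1.751 0.433
v 4.66 1.613 0.857
v 3.794 2.822 1.19
v 4.106 2.684 1.614
v 4.544 2.485 0.877
v 4.343 2.265 1.868
v 4.685 1.604 1.4
v 4.781 2.067 1.131
v 4.57 2.476 1.421
v 3.951 1.935 2.049
v 4.293 1.273 1.581
v 3.755 1.201 1.605
v 3.543 1.61 1.894
v 4.415 1.726 1.855
v 3.527 2.627 0.759
v 3.869 1.965 0.291
v 4.277 2.29 0.446
v 4.065 2.699 0.735
v 3.135 2.296 0.94
v 3.477 1.635 0.472
v 3.25 1.424 0.919
v 3.039 1.833 1.209
v 3.405 2.174 0.485
v -1.429 -1.187 2.536
v -0.878 -1.838 2.647
v 0.059 -0.784 4.176
v -0.491 -0.133 4.064
v -0.701 -1.62 2.388
v 0.237 -0.566 3.916
v -0.667 -1.316 2.158
v 0.27 -0.262 3.686
v -0.785 -0.987 2.002
v 0.153 0.068 3.531
v -1.03 -0.697 1.953
v -0.092 0.357 3.481
v -1.354 -0.504 2.019
v -0.416 0.55 3.547
v -1.693 -0.447 2.187
v -0.755 0.608 3.715
v -1.979 -0.536 2.424
v -1.042 0.518 3.953
v -2.157 -0.754 2.684
v -1.219 0.3 4.212
v -2.19 -1.058 2.914
v -1.253 -0.004 4.442
v -2.073 -1.388 3.069
v -1.135 -0.333 4.598
v -1.828 -1.677 3.119
v -0.89 -0.623 4.647
v -1.504 -1.87 3.053
v -0.566 -0.816 4.581
v -1.165 -1.928 2.885
v -0.227 -0.873 4.413
f 2 4 1
f 5 2 1
f 1 4 3
f 3 5 1
f 2 8 4
f 6 2 5
f 6 8 2
f 4 8 3
f 7 5 3
f 3 8 7
f 7 6 5
f 8 6 7
f 10 12 9
f 13 10 9
f 9 12 11
f 11 13 9
f 10 16 12
f 14 10 13
f 14 16 10
f 12 16 11
f 15 13 11
f 11 16 15
f 15 14 13
f 16 14 15
f 18 17 21
f 18 21 19
f 19 21 22
f 19 22 20
f 21 17 23
f 21 23 22
f 22 23 24
f 22 24 20
f 23 17 25
f 23 25 24
f 24 25 26
f 24 26 20
f 25 17 27
f 25 27 26
f 26 27 28
f 26 28 20
f 27 17 29
f 27 29 28
f 28 29 30
f 28 30 20
f 29 17 31
f 29 31 30
f 30 31 32
f 30 32 20
f 31 17 33
f 31 33 32
f 32 33 34
f 32 34 20
f 33 17 18
f 33 18 34
f 34 18 19
f 34 19 20
f 35 72 51
f 72 46 75
f 51 75 40
f 72 75 51
f 35 51 47
f 51 40 52
f 47 52 36
f 51 52 47
f 35 47 56
f 47 36 57
f 56 57 42
f 47 57 56
f 35 56 68
f 56 42 71
f 68 71 45
f 56 71 68
f 35 68 72
f 68 45 76
f 72 76 46
f 68 76 72
f 36 52 63
f 52 40 66
f 63 66 44
f 52 66 63
f 40 75 53
f 75 46 74
f 53 74 39
f 75 74 53
f 46 76 73
f 76 45 69
f 73 69 37
f 76 69 73
f 45 71 70
f 71 42 58
f 70 58 41
f 71 58 70
f 42 57 62
f 57 36 59
f 62 59 43
f 57 59 62
f 38 64 50
f 64 44 65
f 50 65 39
f 64 65 50
f 38 50 48
f 50 39 49
f 48 49 37
f 50 49 48
f 38 48 55
f 48 37 54
f 55 54 41
f 48 54 55
f 38 55 60
f 55 41 61
f 60 61 43
f 55 61 60
f 38 60 64
f 60 43 67
f 64 67 44
f 60 67 64
f 39 65 53
f 65 44 66
f 53 66 40
f 65 66 53
f 37 49 73
f 49 39 74
f 73 74 46
f 49 74 73
f 41 54 70
f 54 37 69
f 70 69 45
f 54 69 70
f 43 61 62
f 61 41 58
f 62 58 42
f 61 58 62
f 44 67 63
f 67 43 59
f 63 59 36
f 67 59 63
f 78 77 81
f 78 81 79
f 79 81 82
f 79 82 80
f 81 77 83
f 81 83 82
f 82 83 84
f 82 84 80
f 83 77 85
f 83 85 84
f 84 85 86
f 84 86 80
f 85 77 87
f 85 87 86
f 86 87 88
f 86 88 80
f 87 77 89
f 87 89 88
f 88 89 90
f 88 90 80
f 89 77 91
f 89 91 90
f 90 91 92
f 90 92 80
f 91 77 93
f 91 93 92
f 92 93 94
f 92 94 80
f 93 77 95
f 93 95 94
f 94 95 96
f 94 96 80
f 95 77 97
f 95 97 96
f 96 97 98
f 96 98 80
f 97 77 99
f 97 99 98
f 98 99 100
f 98 100 80
f 99 77 101
f 99 101 100
f 100 101 102
f 100 102 80
f 101 77 103
f 101 103 102
f 102 103 104
f 102 104 80
f 103 77 105
f 103 105 104
f 104 105 106
f 104 106 80
f 105 77 78
f 105 78 106
f 106 78 79
f 106 79 80



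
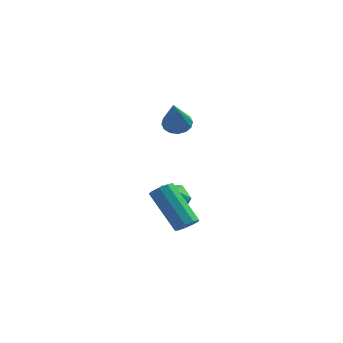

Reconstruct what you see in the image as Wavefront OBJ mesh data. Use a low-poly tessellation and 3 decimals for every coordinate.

v -1.711 -0.579 2.737
v -1.336 -0.21 2.979
v -1.389 -1.801 4.103
v -1.601 -0.142 3.102
v -1.896 -0.192 3.128
v -2.142 -0.345 3.048
v -2.272 -0.562 2.886
v -2.252 -0.782 2.684
v -2.087 -0.949 2.496
v -1.822 -1.016 2.373
v -1.527 -0.967 2.347
v -1.281 -0.813 2.426
v -1.151 -0.597 2.589
v -1.171 -0.376 2.791
v -0.101 -3.763 -0.956
v 0.211 -3.964 -0.621
v -0.987 -3.438 0.811
v -1.299 -3.237 0.476
v 0.292 -3.635 -0.674
v -0.907 -3.11 0.758
v 0.189 -3.367 -0.859
v -1.01 -2.842 0.573
v -0.05 -3.283 -1.089
v -1.248 -2.758 0.343
v -0.312 -3.424 -1.257
v -1.511 -2.899 0.175
v -0.476 -3.723 -1.284
v -1.674 -3.198 0.148
v -0.464 -4.041 -1.158
v -1.662 -3.516 0.274
v -0.282 -4.228 -0.937
v -1.48 -3.703 0.495
v -0.015 -4.198 -0.725
v -1.214 -3.672 0.707
v -1.81 0.199 -0.788
v -1.282 -0.207 -1.23
v -2.778 -0.293 -1.49
v -2.25 -0.699 -1.932
v -2.371 -0.902 -1.169
v -1.773 -0.597 -0.735
v -2.287 0.097 -1.985
v -1.689 0.402 -1.551
v -1.578 -0.27 -1.97
v -1.629 -0.887 -1.466
v -2.431 0.387 -1.254
v -2.482 -0.23 -0.75
f 2 1 4
f 2 4 3
f 4 1 5
f 4 5 3
f 5 1 6
f 5 6 3
f 6 1 7
f 6 7 3
f 7 1 8
f 7 8 3
f 8 1 9
f 8 9 3
f 9 1 10
f 9 10 3
f 10 1 11
f 10 11 3
f 11 1 12
f 11 12 3
f 12 1 13
f 12 13 3
f 13 1 14
f 13 14 3
f 14 1 2
f 14 2 3
f 16 15 19
f 16 19 17
f 17 19 20
f 17 20 18
f 19 15 21
f 19 21 20
f 20 21 22
f 20 22 18
f 21 15 23
f 21 23 22
f 22 23 24
f 22 24 18
f 23 15 25
f 23 25 24
f 24 25 26
f 24 26 18
f 25 15 27
f 25 27 26
f 26 27 28
f 26 28 18
f 27 15 29
f 27 29 28
f 28 29 30
f 28 30 18
f 29 15 31
f 29 31 30
f 30 31 32
f 30 32 18
f 31 15 33
f 31 33 32
f 32 33 34
f 32 34 18
f 33 15 16
f 33 16 34
f 34 16 17
f 34 17 18
f 35 46 40
f 35 40 36
f 35 36 42
f 35 42 45
f 35 45 46
f 36 40 44
f 40 46 39
f 46 45 37
f 45 42 41
f 42 36 43
f 38 44 39
f 38 39 37
f 38 37 41
f 38 41 43
f 38 43 44
f 39 44 40
f 37 39 46
f 41 37 45
f 43 41 42
f 44 43 36



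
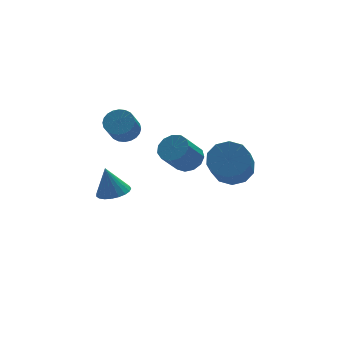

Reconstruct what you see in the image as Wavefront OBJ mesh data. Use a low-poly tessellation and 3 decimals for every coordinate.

v -2.117 1.045 1.386
v -1.62 1.422 1.903
v -2.206 0.732 2.971
v -2.703 0.355 2.454
v -1.865 1.621 1.897
v -2.452 0.931 2.965
v -2.149 1.733 1.813
v -2.735 1.042 2.881
v -2.427 1.739 1.664
v -3.014 1.049 2.732
v -2.659 1.641 1.473
v -3.246 0.95 2.541
v -2.808 1.451 1.269
v -3.394 0.761 2.336
v -2.851 1.2 1.082
v -3.438 0.509 2.15
v -2.783 0.925 0.942
v -3.37 0.234 2.01
v -2.614 0.668 0.869
v -3.2 -0.022 1.937
v -2.368 0.469 0.875
v -2.955 -0.221 1.943
v -2.085 0.358 0.959
v -2.671 -0.333 2.027
v -1.806 0.351 1.108
v -2.393 -0.339 2.176
v -1.574 0.45 1.299
v -2.161 -0.241 2.367
v -1.426 0.639 1.504
v -2.012 -0.051 2.571
v -1.382 0.891 1.69
v -1.969 0.2 2.758
v -1.45 1.166 1.83
v -2.037 0.475 2.898
v 1.86 -3.034 0.067
v 2.867 -3.331 0.36
v 2.047 -4.604 1.886
v 1.04 -4.306 1.593
v 2.697 -2.788 0.721
v 1.877 -4.061 2.247
v 2.207 -2.339 0.832
v 1.387 -3.612 2.359
v 1.584 -2.156 0.651
v 0.765 -3.428 2.178
v 1.067 -2.307 0.247
v 0.248 -3.58 1.773
v 0.853 -2.736 -0.226
v 0.033 -4.009 1.3
v 1.023 -3.279 -0.587
v 0.203 -4.552 0.939
v 1.513 -3.728 -0.699
v 0.693 -5.001 0.828
v 2.135 -3.912 -0.518
v 1.316 -5.184 1.009
v 2.652 -3.76 -0.113
v 1.833 -5.033 1.413
v -2.359 2.144 -3.818
v -1.455 2.212 -3.666
v -2.661 2.496 -2.182
v -1.547 2.572 -3.76
v -1.779 2.857 -3.864
v -2.112 3.019 -3.96
v -2.488 3.03 -4.032
v -2.841 2.888 -4.066
v -3.111 2.617 -4.058
v -3.251 2.265 -4.008
v -3.237 1.891 -3.925
v -3.071 1.562 -3.824
v -2.782 1.333 -3.722
v -2.42 1.245 -3.636
v -2.047 1.312 -3.582
v -1.729 1.523 -3.568
v -1.519 1.841 -3.598
v -0.416 -2.891 1.17
v 0.172 -3.424 1.446
v -0.816 -3.861 2.706
v -1.404 -3.329 2.43
v 0.258 -3.009 1.657
v -0.73 -3.446 2.918
v 0.13 -2.557 1.714
v -0.858 -2.994 2.974
v -0.171 -2.211 1.598
v -1.159 -2.648 2.858
v -0.55 -2.081 1.346
v -1.538 -2.518 2.606
v -0.887 -2.208 1.038
v -1.875 -2.646 2.298
v -1.074 -2.552 0.772
v -2.062 -2.99 2.032
v -1.052 -3.004 0.632
v -2.04 -3.441 1.893
v -0.828 -3.42 0.664
v -1.816 -3.857 1.924
v -0.473 -3.668 0.855
v -1.461 -4.105 2.116
v -0.101 -3.67 1.147
v -1.089 -4.107 2.407
f 2 1 5
f 2 5 3
f 3 5 6
f 3 6 4
f 5 1 7
f 5 7 6
f 6 7 8
f 6 8 4
f 7 1 9
f 7 9 8
f 8 9 10
f 8 10 4
f 9 1 11
f 9 11 10
f 10 11 12
f 10 12 4
f 11 1 13
f 11 13 12
f 12 13 14
f 12 14 4
f 13 1 15
f 13 15 14
f 14 15 16
f 14 16 4
f 15 1 17
f 15 17 16
f 16 17 18
f 16 18 4
f 17 1 19
f 17 19 18
f 18 19 20
f 18 20 4
f 19 1 21
f 19 21 20
f 20 21 22
f 20 22 4
f 21 1 23
f 21 23 22
f 22 23 24
f 22 24 4
f 23 1 25
f 23 25 24
f 24 25 26
f 24 26 4
f 25 1 27
f 25 27 26
f 26 27 28
f 26 28 4
f 27 1 29
f 27 29 28
f 28 29 30
f 28 30 4
f 29 1 31
f 29 31 30
f 30 31 32
f 30 32 4
f 31 1 33
f 31 33 32
f 32 33 34
f 32 34 4
f 33 1 2
f 33 2 34
f 34 2 3
f 34 3 4
f 36 35 39
f 36 39 37
f 37 39 40
f 37 40 38
f 39 35 41
f 39 41 40
f 40 41 42
f 40 42 38
f 41 35 43
f 41 43 42
f 42 43 44
f 42 44 38
f 43 35 45
f 43 45 44
f 44 45 46
f 44 46 38
f 45 35 47
f 45 47 46
f 46 47 48
f 46 48 38
f 47 35 49
f 47 49 48
f 48 49 50
f 48 50 38
f 49 35 51
f 49 51 50
f 50 51 52
f 50 52 38
f 51 35 53
f 51 53 52
f 52 53 54
f 52 54 38
f 53 35 55
f 53 55 54
f 54 55 56
f 54 56 38
f 55 35 36
f 55 36 56
f 56 36 37
f 56 37 38
f 58 57 60
f 58 60 59
f 60 57 61
f 60 61 59
f 61 57 62
f 61 62 59
f 62 57 63
f 62 63 59
f 63 57 64
f 63 64 59
f 64 57 65
f 64 65 59
f 65 57 66
f 65 66 59
f 66 57 67
f 66 67 59
f 67 57 68
f 67 68 59
f 68 57 69
f 68 69 59
f 69 57 70
f 69 70 59
f 70 57 71
f 70 71 59
f 71 57 72
f 71 72 59
f 72 57 73
f 72 73 59
f 73 57 58
f 73 58 59
f 75 74 78
f 75 78 76
f 76 78 79
f 76 79 77
f 78 74 80
f 78 80 79
f 79 80 81
f 79 81 77
f 80 74 82
f 80 82 81
f 81 82 83
f 81 83 77
f 82 74 84
f 82 84 83
f 83 84 85
f 83 85 77
f 84 74 86
f 84 86 85
f 85 86 87
f 85 87 77
f 86 74 88
f 86 88 87
f 87 88 89
f 87 89 77
f 88 74 90
f 88 90 89
f 89 90 91
f 89 91 77
f 90 74 92
f 90 92 91
f 91 92 93
f 91 93 77
f 92 74 94
f 92 94 93
f 93 94 95
f 93 95 77
f 94 74 96
f 94 96 95
f 95 96 97
f 95 97 77
f 96 74 75
f 96 75 97
f 97 75 76
f 97 76 77



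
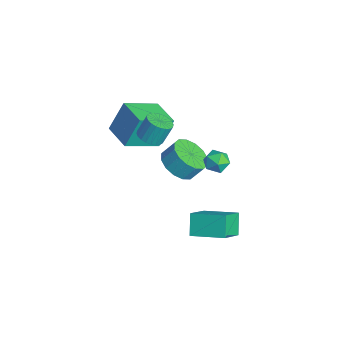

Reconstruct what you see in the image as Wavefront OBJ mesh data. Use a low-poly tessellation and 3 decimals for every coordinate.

v 0.189 0.717 3.125
v 0.798 1.054 2.984
v 0.76 1.579 4.074
v 0.151 1.243 4.215
v 0.612 1.237 2.89
v 0.574 1.762 3.979
v 0.362 1.34 2.831
v 0.324 1.865 3.921
v 0.085 1.349 2.817
v 0.047 1.874 3.907
v -0.175 1.261 2.85
v -0.213 1.786 3.94
v -0.381 1.091 2.925
v -0.419 1.616 4.015
v -0.499 0.864 3.031
v -0.537 1.389 4.12
v -0.513 0.615 3.15
v -0.551 1.14 4.24
v -0.42 0.381 3.266
v -0.458 0.906 4.356
v -0.234 0.198 3.361
v -0.272 0.723 4.45
v 0.016 0.095 3.419
v -0.022 0.62 4.509
v 0.293 0.086 3.433
v 0.255 0.611 4.523
v 0.553 0.174 3.4
v 0.515 0.699 4.49
v 0.759 0.344 3.325
v 0.721 0.869 4.415
v 0.877 0.571 3.22
v 0.839 1.096 4.309
v 0.891 0.82 3.1
v 0.853 1.345 4.19
v -2.645 -0.641 1.544
v -2.806 0.184 3.237
v -3.127 1.243 0.581
v -3.288 2.068 2.274
v -1.032 -0.248 1.506
v -1.193 0.577 3.199
v -1.514 1.636 0.543
v -1.675 2.461 2.236
v 2.944 2.63 -2.551
v 3.88 1.653 -1.522
v 2.155 2.887 -1.59
v 3.09 1.911 -0.56
v 3.97 4.089 -2.1
v 4.905 3.113 -1.07
v 3.18 4.347 -1.138
v 4.116 3.37 -0.109
v 1.897 4.076 1.477
v 2.292 4.136 2.095
v 1.448 3.044 1.865
v 1.843 3.104 2.483
v 1.282 3.564 2.358
v 1.559 4.202 2.119
v 2.181 2.978 1.841
v 2.458 3.616 1.602
v 2.467 3.458 2.32
v 1.912 3.82 2.64
v 1.828 3.36 1.32
v 1.273 3.722 1.64
v -1.647 2.661 -1.403
v -0.69 2.15 -1.218
v -0.517 2.788 -0.352
v -1.473 3.299 -0.537
v -0.561 2.584 -1.564
v -0.388 3.222 -0.697
v -0.723 3.039 -1.866
v -0.549 3.676 -0.999
v -1.132 3.392 -2.044
v -0.959 4.03 -1.177
v -1.679 3.55 -2.051
v -1.506 4.188 -1.184
v -2.217 3.47 -1.884
v -2.044 4.107 -1.017
v -2.603 3.172 -1.588
v -2.43 3.81 -0.722
v -2.732 2.738 -1.243
v -2.559 3.376 -0.376
v -2.571 2.284 -0.941
v -2.397 2.921 -0.074
v -2.161 1.93 -0.763
v -1.988 2.568 0.104
v -1.614 1.772 -0.756
v -1.441 2.41 0.111
v -1.076 1.853 -0.923
v -0.903 2.49 -0.056
f 2 1 5
f 2 5 3
f 3 5 6
f 3 6 4
f 5 1 7
f 5 7 6
f 6 7 8
f 6 8 4
f 7 1 9
f 7 9 8
f 8 9 10
f 8 10 4
f 9 1 11
f 9 11 10
f 10 11 12
f 10 12 4
f 11 1 13
f 11 13 12
f 12 13 14
f 12 14 4
f 13 1 15
f 13 15 14
f 14 15 16
f 14 16 4
f 15 1 17
f 15 17 16
f 16 17 18
f 16 18 4
f 17 1 19
f 17 19 18
f 18 19 20
f 18 20 4
f 19 1 21
f 19 21 20
f 20 21 22
f 20 22 4
f 21 1 23
f 21 23 22
f 22 23 24
f 22 24 4
f 23 1 25
f 23 25 24
f 24 25 26
f 24 26 4
f 25 1 27
f 25 27 26
f 26 27 28
f 26 28 4
f 27 1 29
f 27 29 28
f 28 29 30
f 28 30 4
f 29 1 31
f 29 31 30
f 30 31 32
f 30 32 4
f 31 1 33
f 31 33 32
f 32 33 34
f 32 34 4
f 33 1 2
f 33 2 34
f 34 2 3
f 34 3 4
f 36 38 35
f 39 36 35
f 35 38 37
f 37 39 35
f 36 42 38
f 40 36 39
f 40 42 36
f 38 42 37
f 41 39 37
f 37 42 41
f 41 40 39
f 42 40 41
f 44 46 43
f 47 44 43
f 43 46 45
f 45 47 43
f 44 50 46
f 48 44 47
f 48 50 44
f 46 50 45
f 49 47 45
f 45 50 49
f 49 48 47
f 50 48 49
f 51 62 56
f 51 56 52
f 51 52 58
f 51 58 61
f 51 61 62
f 52 56 60
f 56 62 55
f 62 61 53
f 61 58 57
f 58 52 59
f 54 60 55
f 54 55 53
f 54 53 57
f 54 57 59
f 54 59 60
f 55 60 56
f 53 55 62
f 57 53 61
f 59 57 58
f 60 59 52
f 64 63 67
f 64 67 65
f 65 67 68
f 65 68 66
f 67 63 69
f 67 69 68
f 68 69 70
f 68 70 66
f 69 63 71
f 69 71 70
f 70 71 72
f 70 72 66
f 71 63 73
f 71 73 72
f 72 73 74
f 72 74 66
f 73 63 75
f 73 75 74
f 74 75 76
f 74 76 66
f 75 63 77
f 75 77 76
f 76 77 78
f 76 78 66
f 77 63 79
f 77 79 78
f 78 79 80
f 78 80 66
f 79 63 81
f 79 81 80
f 80 81 82
f 80 82 66
f 81 63 83
f 81 83 82
f 82 83 84
f 82 84 66
f 83 63 85
f 83 85 84
f 84 85 86
f 84 86 66
f 85 63 87
f 85 87 86
f 86 87 88
f 86 88 66
f 87 63 64
f 87 64 88
f 88 64 65
f 88 65 66



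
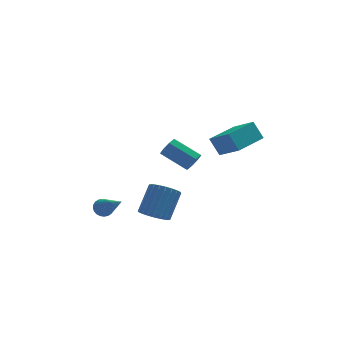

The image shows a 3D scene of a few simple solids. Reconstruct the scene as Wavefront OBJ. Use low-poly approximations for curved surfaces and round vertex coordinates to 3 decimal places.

v 0.869 -0.919 -0.878
v 1.176 -0.985 -0.355
v -0.002 -0.168 0.441
v -0.309 -0.101 -0.082
v 1.293 -0.595 -0.582
v 0.115 0.222 0.213
v 1.162 -0.394 -0.983
v -0.016 0.423 -0.187
v 0.859 -0.501 -1.322
v -0.319 0.317 -0.526
v 0.562 -0.852 -1.401
v -0.616 -0.035 -0.605
v 0.445 -1.242 -1.173
v -0.733 -0.425 -0.378
v 0.576 -1.443 -0.773
v -0.602 -0.626 0.023
v 0.879 -1.337 -0.434
v -0.299 -0.519 0.362
v 1.767 -2.966 0.628
v 2.503 -4.006 1.419
v 1.338 -2.562 1.558
v 2.075 -3.603 2.348
v 3.185 -1.837 0.792
v 3.922 -2.878 1.582
v 2.757 -1.434 1.721
v 3.493 -2.474 2.512
v -3.71 -1.499 -3.378
v -3.189 -1.361 -3.489
v -3.01 -3.121 -2.102
v -3.228 -1.241 -3.315
v -3.34 -1.161 -3.151
v -3.509 -1.131 -3.022
v -3.708 -1.158 -2.946
v -3.907 -1.237 -2.937
v -4.077 -1.355 -2.994
v -4.19 -1.495 -3.111
v -4.231 -1.636 -3.267
v -4.192 -1.756 -3.441
v -4.08 -1.837 -3.605
v -3.911 -1.866 -3.735
v -3.712 -1.839 -3.81
v -3.513 -1.761 -3.82
v -3.343 -1.642 -3.762
v -3.23 -1.502 -3.646
v -1.444 -3.133 -3.194
v -0.954 -3.762 -3.004
v -0.266 -2.836 -1.715
v -0.756 -2.207 -1.906
v -0.772 -3.604 -3.214
v -0.085 -2.677 -1.925
v -0.693 -3.374 -3.422
v -0.006 -2.447 -2.133
v -0.729 -3.107 -3.595
v -0.041 -2.18 -2.306
v -0.873 -2.844 -3.707
v -0.185 -1.917 -2.418
v -1.104 -2.625 -3.741
v -0.416 -1.699 -2.452
v -1.387 -2.484 -3.692
v -0.699 -1.557 -2.403
v -1.678 -2.441 -3.567
v -0.991 -1.515 -2.278
v -1.934 -2.504 -3.385
v -1.246 -1.578 -2.096
v -2.115 -2.663 -3.175
v -1.428 -1.736 -1.886
v -2.194 -2.893 -2.967
v -1.507 -1.966 -1.678
v -2.159 -3.16 -2.794
v -1.471 -2.233 -1.505
v -2.015 -3.423 -2.682
v -1.327 -2.496 -1.393
v -1.784 -3.641 -2.648
v -1.096 -2.715 -1.359
v -1.501 -3.783 -2.697
v -0.813 -2.856 -1.408
v -1.209 -3.825 -2.822
v -0.522 -2.899 -1.533
f 2 1 5
f 2 5 3
f 3 5 6
f 3 6 4
f 5 1 7
f 5 7 6
f 6 7 8
f 6 8 4
f 7 1 9
f 7 9 8
f 8 9 10
f 8 10 4
f 9 1 11
f 9 11 10
f 10 11 12
f 10 12 4
f 11 1 13
f 11 13 12
f 12 13 14
f 12 14 4
f 13 1 15
f 13 15 14
f 14 15 16
f 14 16 4
f 15 1 17
f 15 17 16
f 16 17 18
f 16 18 4
f 17 1 2
f 17 2 18
f 18 2 3
f 18 3 4
f 20 22 19
f 23 20 19
f 19 22 21
f 21 23 19
f 20 26 22
f 24 20 23
f 24 26 20
f 22 26 21
f 25 23 21
f 21 26 25
f 25 24 23
f 26 24 25
f 28 27 30
f 28 30 29
f 30 27 31
f 30 31 29
f 31 27 32
f 31 32 29
f 32 27 33
f 32 33 29
f 33 27 34
f 33 34 29
f 34 27 35
f 34 35 29
f 35 27 36
f 35 36 29
f 36 27 37
f 36 37 29
f 37 27 38
f 37 38 29
f 38 27 39
f 38 39 29
f 39 27 40
f 39 40 29
f 40 27 41
f 40 41 29
f 41 27 42
f 41 42 29
f 42 27 43
f 42 43 29
f 43 27 44
f 43 44 29
f 44 27 28
f 44 28 29
f 46 45 49
f 46 49 47
f 47 49 50
f 47 50 48
f 49 45 51
f 49 51 50
f 50 51 52
f 50 52 48
f 51 45 53
f 51 53 52
f 52 53 54
f 52 54 48
f 53 45 55
f 53 55 54
f 54 55 56
f 54 56 48
f 55 45 57
f 55 57 56
f 56 57 58
f 56 58 48
f 57 45 59
f 57 59 58
f 58 59 60
f 58 60 48
f 59 45 61
f 59 61 60
f 60 61 62
f 60 62 48
f 61 45 63
f 61 63 62
f 62 63 64
f 62 64 48
f 63 45 65
f 63 65 64
f 64 65 66
f 64 66 48
f 65 45 67
f 65 67 66
f 66 67 68
f 66 68 48
f 67 45 69
f 67 69 68
f 68 69 70
f 68 70 48
f 69 45 71
f 69 71 70
f 70 71 72
f 70 72 48
f 71 45 73
f 71 73 72
f 72 73 74
f 72 74 48
f 73 45 75
f 73 75 74
f 74 75 76
f 74 76 48
f 75 45 77
f 75 77 76
f 76 77 78
f 76 78 48
f 77 45 46
f 77 46 78
f 78 46 47
f 78 47 48



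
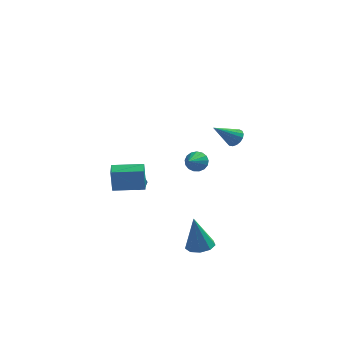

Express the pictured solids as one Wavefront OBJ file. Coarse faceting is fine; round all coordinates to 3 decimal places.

v -4.741 -0.201 -2.874
v -4.819 -0.272 -1.368
v -4.813 0.736 -2.834
v -4.891 0.665 -1.327
v -2.909 -0.065 -2.773
v -2.987 -0.136 -1.266
v -2.981 0.872 -2.732
v -3.059 0.801 -1.226
v 0.422 -3.535 -4.915
v 1.103 -3.058 -4.796
v 0.058 -3.545 -2.785
v 0.641 -2.725 -4.873
v 0.077 -2.771 -4.97
v -0.326 -3.175 -5.041
v -0.379 -3.747 -5.053
v -0.057 -4.22 -5
v 0.489 -4.372 -4.907
v 1.004 -4.133 -4.818
v 1.247 -3.614 -4.774
v 2.172 -2.572 3.061
v 2.537 -2.43 3.528
v 1.048 -3.228 4.139
v 2.369 -2.193 3.497
v 2.156 -2.044 3.365
v 1.946 -2.015 3.164
v 1.788 -2.114 2.94
v 1.718 -2.318 2.743
v 1.752 -2.58 2.619
v 1.883 -2.84 2.596
v 2.079 -3.039 2.68
v 2.297 -3.131 2.851
v 2.486 -3.095 3.07
v 2.603 -2.939 3.288
v 2.622 -2.699 3.453
v -3.6 2.555 -3.837
v -3.176 2.316 -4.071
v -3.215 1.547 -3.357
v -3.64 1.785 -3.123
v -3.065 2.584 -3.776
v -3.104 1.814 -3.063
v -3.267 2.834 -3.517
v -3.306 2.065 -2.803
v -3.665 2.921 -3.445
v -3.704 2.152 -2.732
v -4.025 2.793 -3.603
v -4.064 2.024 -2.889
v -4.136 2.526 -3.897
v -4.175 1.756 -3.184
v -3.934 2.275 -4.157
v -3.973 1.506 -3.443
v -3.536 2.188 -4.228
v -3.575 1.419 -3.515
v 0.146 -2.796 1.258
v 0.433 -2.556 1.814
v -0.186 -3.984 1.942
v 0.128 -2.458 1.836
v -0.172 -2.438 1.726
v -0.399 -2.499 1.509
v -0.502 -2.629 1.234
v -0.456 -2.797 0.964
v -0.272 -2.965 0.762
v 0.008 -3.094 0.674
v 0.319 -3.155 0.719
v 0.591 -3.134 0.888
v 0.761 -3.036 1.142
v 0.79 -2.882 1.422
v 0.672 -2.709 1.665
f 2 4 1
f 5 2 1
f 1 4 3
f 3 5 1
f 2 8 4
f 6 2 5
f 6 8 2
f 4 8 3
f 7 5 3
f 3 8 7
f 7 6 5
f 8 6 7
f 10 9 12
f 10 12 11
f 12 9 13
f 12 13 11
f 13 9 14
f 13 14 11
f 14 9 15
f 14 15 11
f 15 9 16
f 15 16 11
f 16 9 17
f 16 17 11
f 17 9 18
f 17 18 11
f 18 9 19
f 18 19 11
f 19 9 10
f 19 10 11
f 21 20 23
f 21 23 22
f 23 20 24
f 23 24 22
f 24 20 25
f 24 25 22
f 25 20 26
f 25 26 22
f 26 20 27
f 26 27 22
f 27 20 28
f 27 28 22
f 28 20 29
f 28 29 22
f 29 20 30
f 29 30 22
f 30 20 31
f 30 31 22
f 31 20 32
f 31 32 22
f 32 20 33
f 32 33 22
f 33 20 34
f 33 34 22
f 34 20 21
f 34 21 22
f 36 35 39
f 36 39 37
f 37 39 40
f 37 40 38
f 39 35 41
f 39 41 40
f 40 41 42
f 40 42 38
f 41 35 43
f 41 43 42
f 42 43 44
f 42 44 38
f 43 35 45
f 43 45 44
f 44 45 46
f 44 46 38
f 45 35 47
f 45 47 46
f 46 47 48
f 46 48 38
f 47 35 49
f 47 49 48
f 48 49 50
f 48 50 38
f 49 35 51
f 49 51 50
f 50 51 52
f 50 52 38
f 51 35 36
f 51 36 52
f 52 36 37
f 52 37 38
f 54 53 56
f 54 56 55
f 56 53 57
f 56 57 55
f 57 53 58
f 57 58 55
f 58 53 59
f 58 59 55
f 59 53 60
f 59 60 55
f 60 53 61
f 60 61 55
f 61 53 62
f 61 62 55
f 62 53 63
f 62 63 55
f 63 53 64
f 63 64 55
f 64 53 65
f 64 65 55
f 65 53 66
f 65 66 55
f 66 53 67
f 66 67 55
f 67 53 54
f 67 54 55



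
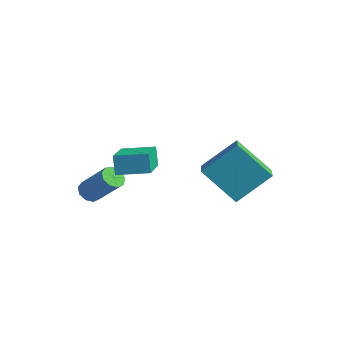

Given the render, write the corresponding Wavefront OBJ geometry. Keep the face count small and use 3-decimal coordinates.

v 2.94 -0.541 -1.998
v 3.657 0.762 -0.8
v 1.898 0.633 -2.652
v 2.615 1.936 -1.454
v 4.345 -0.056 -3.366
v 5.062 1.247 -2.168
v 3.303 1.118 -4.02
v 4.02 2.421 -2.822
v 0.728 -2.568 -1.769
v 0.434 -2.376 -0.93
v 1.786 -1.733 -1.59
v 1.492 -1.541 -0.75
v 1.828 -4.119 -1.03
v 1.534 -3.927 -0.19
v 2.886 -3.284 -0.85
v 2.592 -3.092 -0.011
v -0.838 -2.913 -3.698
v -0.44 -3.085 -4.036
v 0.717 -2.878 -2.781
v 0.318 -2.707 -2.442
v -0.479 -2.711 -4.062
v 0.678 -2.505 -2.806
v -0.686 -2.433 -3.917
v 0.471 -2.226 -2.662
v -0.964 -2.379 -3.67
v 0.193 -2.172 -2.414
v -1.184 -2.575 -3.436
v -0.027 -2.368 -2.18
v -1.242 -2.929 -3.324
v -0.085 -2.723 -2.068
v -1.111 -3.276 -3.387
v 0.046 -3.07 -2.131
v -0.853 -3.453 -3.596
v 0.304 -3.247 -2.34
v -0.588 -3.378 -3.852
v 0.569 -3.171 -2.596
f 2 4 1
f 5 2 1
f 1 4 3
f 3 5 1
f 2 8 4
f 6 2 5
f 6 8 2
f 4 8 3
f 7 5 3
f 3 8 7
f 7 6 5
f 8 6 7
f 10 12 9
f 13 10 9
f 9 12 11
f 11 13 9
f 10 16 12
f 14 10 13
f 14 16 10
f 12 16 11
f 15 13 11
f 11 16 15
f 15 14 13
f 16 14 15
f 18 17 21
f 18 21 19
f 19 21 22
f 19 22 20
f 21 17 23
f 21 23 22
f 22 23 24
f 22 24 20
f 23 17 25
f 23 25 24
f 24 25 26
f 24 26 20
f 25 17 27
f 25 27 26
f 26 27 28
f 26 28 20
f 27 17 29
f 27 29 28
f 28 29 30
f 28 30 20
f 29 17 31
f 29 31 30
f 30 31 32
f 30 32 20
f 31 17 33
f 31 33 32
f 32 33 34
f 32 34 20
f 33 17 35
f 33 35 34
f 34 35 36
f 34 36 20
f 35 17 18
f 35 18 36
f 36 18 19
f 36 19 20



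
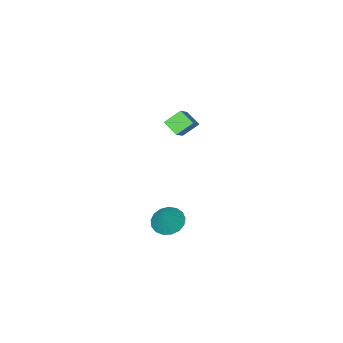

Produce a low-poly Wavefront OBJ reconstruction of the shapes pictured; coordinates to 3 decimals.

v -2.356 -2.872 1.5
v -2.172 -3.761 2.103
v -3.303 -2.583 2.213
v -3.119 -3.472 2.817
v -1.061 -1.748 2.763
v -0.877 -2.637 3.367
v -2.008 -1.459 3.477
v -1.824 -2.348 4.08
v -0.824 -2.206 -4.73
v -0.201 -3.001 -4.868
v 0.084 -1.754 -3.23
v 0.018 -2.638 -5.11
v 0.044 -2.175 -5.265
v -0.129 -1.72 -5.297
v -0.462 -1.376 -5.199
v -0.877 -1.222 -4.994
v -1.28 -1.293 -4.728
v -1.579 -1.574 -4.463
v -1.705 -1.999 -4.258
v -1.629 -2.471 -4.162
v -1.369 -2.883 -4.196
v -0.984 -3.14 -4.352
v -0.562 -3.182 -4.594
f 2 4 1
f 5 2 1
f 1 4 3
f 3 5 1
f 2 8 4
f 6 2 5
f 6 8 2
f 4 8 3
f 7 5 3
f 3 8 7
f 7 6 5
f 8 6 7
f 10 9 12
f 10 12 11
f 12 9 13
f 12 13 11
f 13 9 14
f 13 14 11
f 14 9 15
f 14 15 11
f 15 9 16
f 15 16 11
f 16 9 17
f 16 17 11
f 17 9 18
f 17 18 11
f 18 9 19
f 18 19 11
f 19 9 20
f 19 20 11
f 20 9 21
f 20 21 11
f 21 9 22
f 21 22 11
f 22 9 23
f 22 23 11
f 23 9 10
f 23 10 11



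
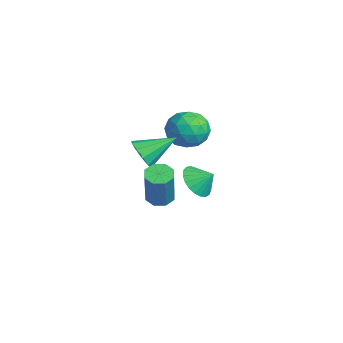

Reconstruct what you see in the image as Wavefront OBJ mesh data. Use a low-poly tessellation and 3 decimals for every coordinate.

v -3.575 1.243 -1.326
v -3.032 1.595 -2.259
v -2.148 0.165 -0.901
v -1.605 0.517 -1.834
v -1.772 1.235 -0.97
v -2.654 1.9 -1.232
v -2.526 -0.14 -1.928
v -3.408 0.525 -2.19
v -2.383 0.74 -2.631
v -1.918 1.59 -2.039
v -3.262 0.17 -1.121
v -2.797 1.02 -0.529
v -3.429 1.513 -1.829
v -1.751 0.247 -1.331
v -1.85 0.668 -0.823
v -1.53 0.875 -1.371
v -3.207 1.693 -1.226
v -2.887 1.9 -1.774
v -2.147 1.688 -1.017
v -2.293 -0.14 -1.386
v -1.973 0.067 -1.934
v -3.65 0.885 -1.789
v -3.33 1.092 -2.337
v -3.033 0.072 -2.143
v -2.728 1.218 -2.596
v -1.889 0.585 -2.347
v -2.431 0.198 -2.402
v -2.949 0.589 -2.556
v -2.454 1.717 -2.248
v -1.616 1.084 -1.999
v -1.714 1.506 -1.491
v -2.232 1.897 -1.645
v -2.073 1.215 -2.467
v -3.564 0.676 -1.161
v -2.726 0.043 -0.912
v -2.948 -0.137 -1.515
v -3.466 0.254 -1.669
v -3.291 1.175 -0.813
v -2.452 0.542 -0.564
v -2.231 1.171 -0.604
v -2.749 1.562 -0.758
v -3.107 0.545 -0.693
v -0.911 -1.922 -1.816
v -0.053 -1.889 -2.049
v -0.729 -0.278 -0.904
v -0.345 -1.639 -2.441
v -0.854 -1.497 -2.596
v -1.384 -1.517 -2.452
v -1.734 -1.693 -2.066
v -1.77 -1.956 -1.584
v -1.478 -2.206 -1.191
v -0.969 -2.348 -1.037
v -0.438 -2.328 -1.18
v -0.088 -2.152 -1.567
v 0.031 0.417 -3.527
v 0.846 0.293 -4.019
v 0.509 1.043 -2.893
v 0.684 0.607 -4.205
v 0.408 0.887 -4.274
v 0.067 1.086 -4.214
v -0.279 1.17 -4.035
v -0.573 1.123 -3.768
v -0.761 0.955 -3.46
v -0.813 0.693 -3.163
v -0.719 0.384 -2.928
v -0.495 0.081 -2.798
v -0.18 -0.165 -2.793
v 0.172 -0.309 -2.915
v 0.499 -0.328 -3.143
v 0.745 -0.218 -3.437
v 0.868 0.002 -3.747
v 2.405 -2.15 -2.571
v 2.833 -1.632 -2.676
v 3.704 -1.953 -0.715
v 3.275 -2.47 -0.609
v 2.388 -1.48 -2.454
v 3.259 -1.801 -0.492
v 1.953 -1.72 -2.3
v 2.823 -2.04 -0.338
v 1.782 -2.212 -2.305
v 2.653 -2.532 -0.343
v 1.976 -2.667 -2.465
v 2.847 -2.988 -0.504
v 2.421 -2.819 -2.688
v 3.292 -3.14 -0.726
v 2.857 -2.58 -2.842
v 3.727 -2.9 -0.88
v 3.027 -2.088 -2.837
v 3.898 -2.408 -0.875
f 1 38 17
f 38 12 41
f 17 41 6
f 38 41 17
f 1 17 13
f 17 6 18
f 13 18 2
f 17 18 13
f 1 13 22
f 13 2 23
f 22 23 8
f 13 23 22
f 1 22 34
f 22 8 37
f 34 37 11
f 22 37 34
f 1 34 38
f 34 11 42
f 38 42 12
f 34 42 38
f 2 18 29
f 18 6 32
f 29 32 10
f 18 32 29
f 6 41 19
f 41 12 40
f 19 40 5
f 41 40 19
f 12 42 39
f 42 11 35
f 39 35 3
f 42 35 39
f 11 37 36
f 37 8 24
f 36 24 7
f 37 24 36
f 8 23 28
f 23 2 25
f 28 25 9
f 23 25 28
f 4 30 16
f 30 10 31
f 16 31 5
f 30 31 16
f 4 16 14
f 16 5 15
f 14 15 3
f 16 15 14
f 4 14 21
f 14 3 20
f 21 20 7
f 14 20 21
f 4 21 26
f 21 7 27
f 26 27 9
f 21 27 26
f 4 26 30
f 26 9 33
f 30 33 10
f 26 33 30
f 5 31 19
f 31 10 32
f 19 32 6
f 31 32 19
f 3 15 39
f 15 5 40
f 39 40 12
f 15 40 39
f 7 20 36
f 20 3 35
f 36 35 11
f 20 35 36
f 9 27 28
f 27 7 24
f 28 24 8
f 27 24 28
f 10 33 29
f 33 9 25
f 29 25 2
f 33 25 29
f 44 43 46
f 44 46 45
f 46 43 47
f 46 47 45
f 47 43 48
f 47 48 45
f 48 43 49
f 48 49 45
f 49 43 50
f 49 50 45
f 50 43 51
f 50 51 45
f 51 43 52
f 51 52 45
f 52 43 53
f 52 53 45
f 53 43 54
f 53 54 45
f 54 43 44
f 54 44 45
f 56 55 58
f 56 58 57
f 58 55 59
f 58 59 57
f 59 55 60
f 59 60 57
f 60 55 61
f 60 61 57
f 61 55 62
f 61 62 57
f 62 55 63
f 62 63 57
f 63 55 64
f 63 64 57
f 64 55 65
f 64 65 57
f 65 55 66
f 65 66 57
f 66 55 67
f 66 67 57
f 67 55 68
f 67 68 57
f 68 55 69
f 68 69 57
f 69 55 70
f 69 70 57
f 70 55 71
f 70 71 57
f 71 55 56
f 71 56 57
f 73 72 76
f 73 76 74
f 74 76 77
f 74 77 75
f 76 72 78
f 76 78 77
f 77 78 79
f 77 79 75
f 78 72 80
f 78 80 79
f 79 80 81
f 79 81 75
f 80 72 82
f 80 82 81
f 81 82 83
f 81 83 75
f 82 72 84
f 82 84 83
f 83 84 85
f 83 85 75
f 84 72 86
f 84 86 85
f 85 86 87
f 85 87 75
f 86 72 88
f 86 88 87
f 87 88 89
f 87 89 75
f 88 72 73
f 88 73 89
f 89 73 74
f 89 74 75



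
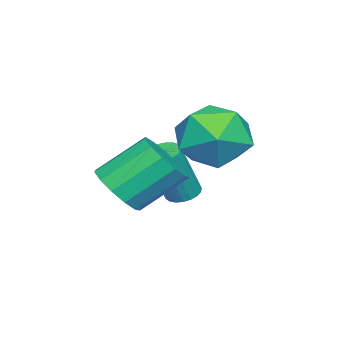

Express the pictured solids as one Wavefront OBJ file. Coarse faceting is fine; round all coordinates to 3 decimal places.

v -0.442 1.284 -1.522
v -0.142 0.81 -0.857
v -0.838 1.862 0.207
v -1.138 2.336 -0.458
v 0.205 1.141 -0.958
v -0.491 2.193 0.106
v 0.346 1.518 -1.238
v -0.35 2.57 -0.174
v 0.238 1.821 -1.608
v -0.459 2.872 -0.544
v -0.087 1.953 -1.951
v -0.783 3.004 -0.887
v -0.524 1.873 -2.157
v -1.22 2.924 -1.094
v -0.935 1.606 -2.162
v -1.631 2.657 -1.099
v -1.19 1.237 -1.964
v -1.886 2.288 -0.9
v -1.207 0.883 -1.625
v -1.903 1.934 -0.562
v -0.981 0.656 -1.254
v -1.677 1.708 -0.19
v -0.584 0.629 -0.967
v -1.28 1.681 0.096
v -3.239 1.862 -2.539
v -2.793 2.065 -2.679
v -2.135 1.761 -1.021
v -2.581 1.558 -0.881
v -2.897 2.234 -2.607
v -2.239 1.931 -0.948
v -3.061 2.339 -2.522
v -2.403 2.036 -0.864
v -3.256 2.362 -2.441
v -2.598 2.058 -0.783
v -3.447 2.298 -2.377
v -2.789 1.994 -0.718
v -3.603 2.158 -2.341
v -2.945 1.855 -0.682
v -3.696 1.968 -2.339
v -3.038 1.664 -0.68
v -3.709 1.759 -2.371
v -3.051 1.455 -0.713
v -3.642 1.567 -2.433
v -2.984 1.264 -0.775
v -3.505 1.427 -2.513
v -2.846 1.124 -0.855
v -3.321 1.362 -2.598
v -2.663 1.058 -0.939
v -3.124 1.383 -2.673
v -2.466 1.08 -1.014
v -2.946 1.487 -2.724
v -2.288 1.184 -1.065
v -2.819 1.656 -2.743
v -2.161 1.352 -1.085
v -2.765 1.86 -2.728
v -2.107 1.557 -1.069
v -3.888 3.419 -0.016
v -2.936 3.472 0.693
v -2.944 2.228 -1.193
v -1.992 2.281 -0.484
v -2.978 1.729 -0.115
v -3.561 2.465 0.612
v -2.319 3.235 -1.112
v -2.902 3.971 -0.385
v -1.967 3.359 0.016
v -2.374 2.428 0.632
v -3.506 3.272 -1.132
v -3.913 2.341 -0.516
f 2 1 5
f 2 5 3
f 3 5 6
f 3 6 4
f 5 1 7
f 5 7 6
f 6 7 8
f 6 8 4
f 7 1 9
f 7 9 8
f 8 9 10
f 8 10 4
f 9 1 11
f 9 11 10
f 10 11 12
f 10 12 4
f 11 1 13
f 11 13 12
f 12 13 14
f 12 14 4
f 13 1 15
f 13 15 14
f 14 15 16
f 14 16 4
f 15 1 17
f 15 17 16
f 16 17 18
f 16 18 4
f 17 1 19
f 17 19 18
f 18 19 20
f 18 20 4
f 19 1 21
f 19 21 20
f 20 21 22
f 20 22 4
f 21 1 23
f 21 23 22
f 22 23 24
f 22 24 4
f 23 1 2
f 23 2 24
f 24 2 3
f 24 3 4
f 26 25 29
f 26 29 27
f 27 29 30
f 27 30 28
f 29 25 31
f 29 31 30
f 30 31 32
f 30 32 28
f 31 25 33
f 31 33 32
f 32 33 34
f 32 34 28
f 33 25 35
f 33 35 34
f 34 35 36
f 34 36 28
f 35 25 37
f 35 37 36
f 36 37 38
f 36 38 28
f 37 25 39
f 37 39 38
f 38 39 40
f 38 40 28
f 39 25 41
f 39 41 40
f 40 41 42
f 40 42 28
f 41 25 43
f 41 43 42
f 42 43 44
f 42 44 28
f 43 25 45
f 43 45 44
f 44 45 46
f 44 46 28
f 45 25 47
f 45 47 46
f 46 47 48
f 46 48 28
f 47 25 49
f 47 49 48
f 48 49 50
f 48 50 28
f 49 25 51
f 49 51 50
f 50 51 52
f 50 52 28
f 51 25 53
f 51 53 52
f 52 53 54
f 52 54 28
f 53 25 55
f 53 55 54
f 54 55 56
f 54 56 28
f 55 25 26
f 55 26 56
f 56 26 27
f 56 27 28
f 57 68 62
f 57 62 58
f 57 58 64
f 57 64 67
f 57 67 68
f 58 62 66
f 62 68 61
f 68 67 59
f 67 64 63
f 64 58 65
f 60 66 61
f 60 61 59
f 60 59 63
f 60 63 65
f 60 65 66
f 61 66 62
f 59 61 68
f 63 59 67
f 65 63 64
f 66 65 58

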